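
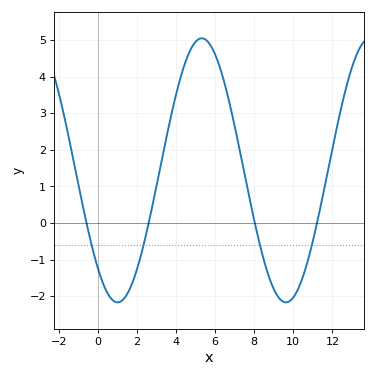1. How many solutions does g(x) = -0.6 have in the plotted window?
4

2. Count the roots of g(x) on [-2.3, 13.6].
4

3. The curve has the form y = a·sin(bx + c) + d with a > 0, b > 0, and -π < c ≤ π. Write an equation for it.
y = 3.61sin(0.73x - 2.3) + 1.44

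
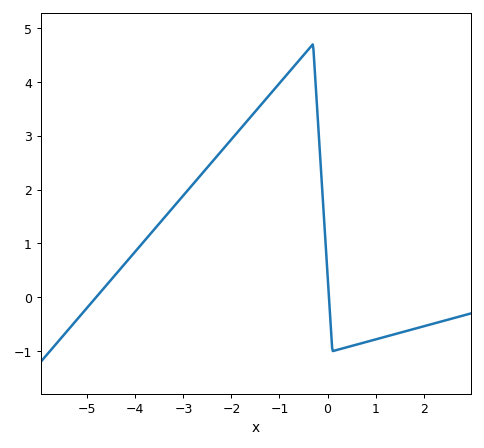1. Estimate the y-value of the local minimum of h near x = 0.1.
-1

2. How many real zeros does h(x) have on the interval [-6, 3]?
2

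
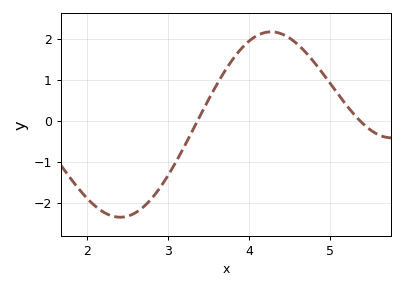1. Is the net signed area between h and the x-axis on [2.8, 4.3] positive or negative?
positive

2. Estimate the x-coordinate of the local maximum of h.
4.3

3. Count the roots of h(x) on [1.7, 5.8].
2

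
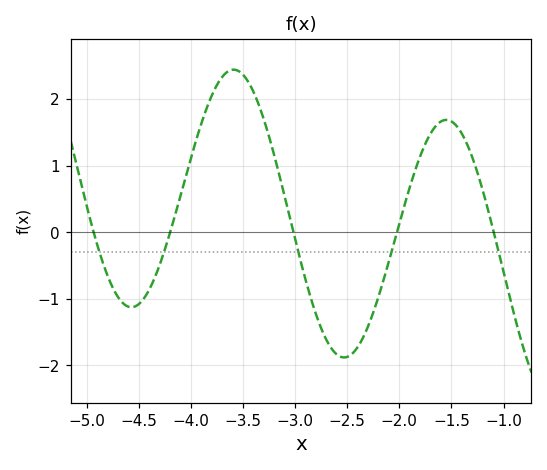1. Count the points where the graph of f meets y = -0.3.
5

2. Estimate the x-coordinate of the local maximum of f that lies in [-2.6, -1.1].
-1.55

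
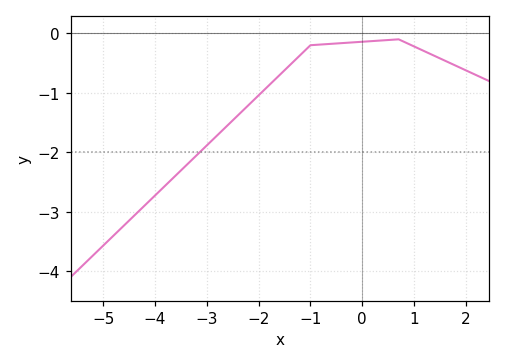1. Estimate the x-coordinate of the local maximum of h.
0.697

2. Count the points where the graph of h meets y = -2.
1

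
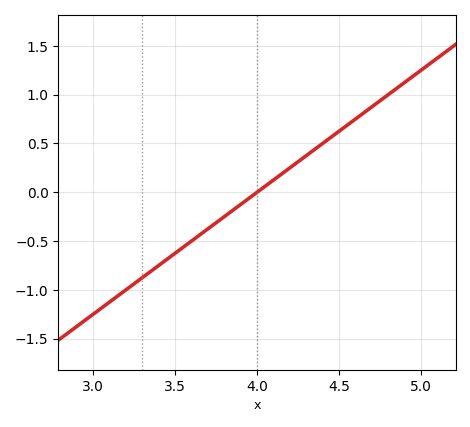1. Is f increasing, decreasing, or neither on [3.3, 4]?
increasing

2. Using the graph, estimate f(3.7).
-0.375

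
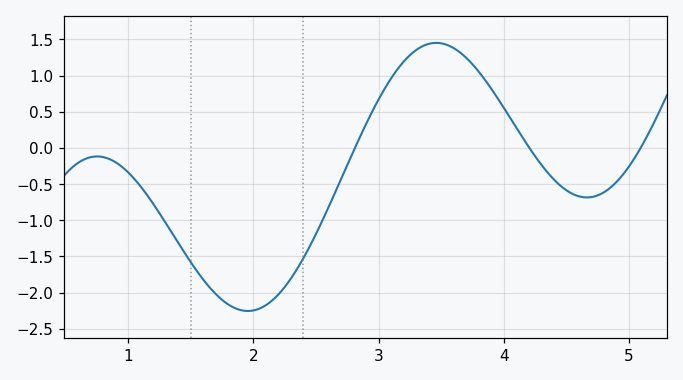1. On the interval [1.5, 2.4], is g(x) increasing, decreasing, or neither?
neither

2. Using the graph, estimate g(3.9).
0.82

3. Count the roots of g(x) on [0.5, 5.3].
3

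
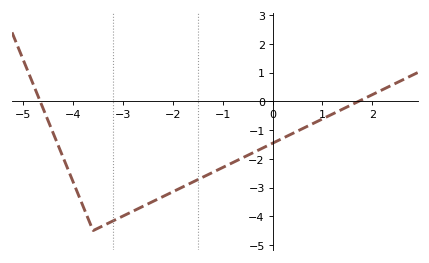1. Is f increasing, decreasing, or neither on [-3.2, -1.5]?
increasing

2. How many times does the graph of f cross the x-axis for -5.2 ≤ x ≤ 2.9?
2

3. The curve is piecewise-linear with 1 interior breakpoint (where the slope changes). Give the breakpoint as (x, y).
(-3.6, -4.5)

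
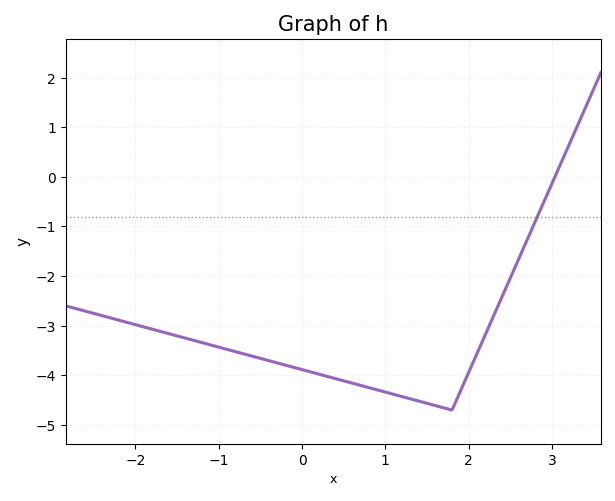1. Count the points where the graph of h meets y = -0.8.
1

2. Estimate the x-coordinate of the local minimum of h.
1.8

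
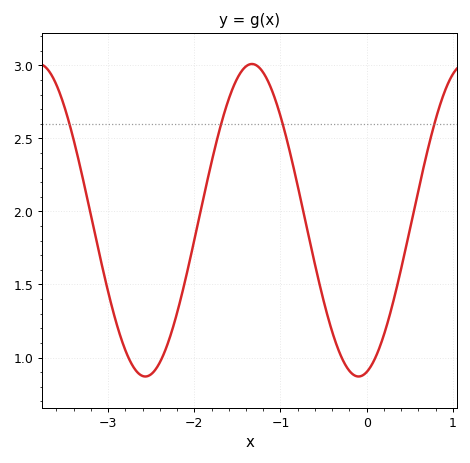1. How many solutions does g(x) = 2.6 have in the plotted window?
4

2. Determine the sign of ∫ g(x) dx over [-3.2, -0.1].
positive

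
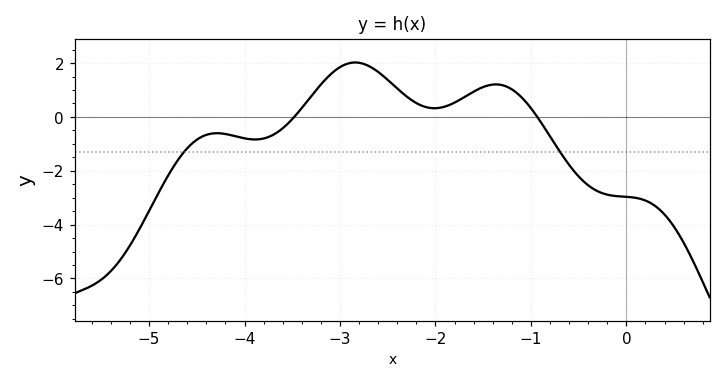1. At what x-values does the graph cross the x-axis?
-3.48, -0.933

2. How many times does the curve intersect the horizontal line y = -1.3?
2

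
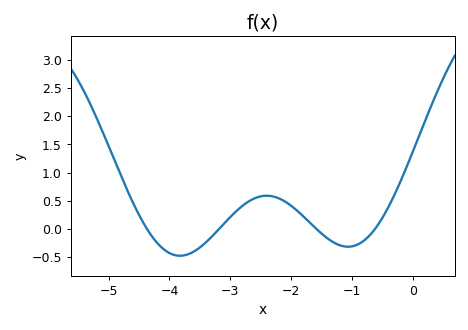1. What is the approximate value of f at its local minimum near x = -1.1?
-0.3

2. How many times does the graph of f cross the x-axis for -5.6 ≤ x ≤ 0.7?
4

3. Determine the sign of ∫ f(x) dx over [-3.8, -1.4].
positive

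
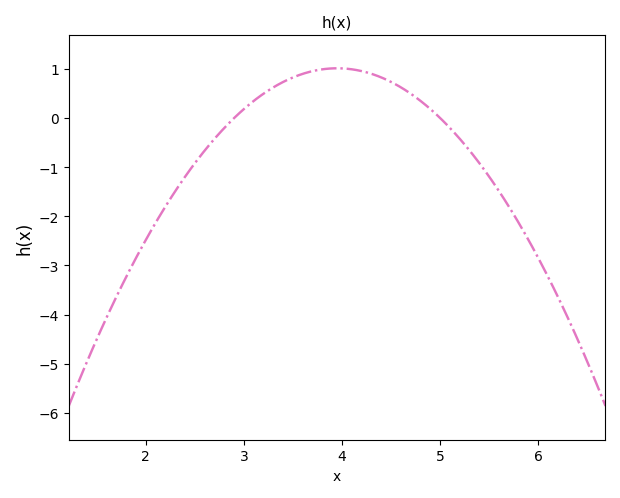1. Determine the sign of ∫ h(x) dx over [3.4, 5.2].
positive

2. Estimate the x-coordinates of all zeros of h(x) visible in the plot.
2.9, 5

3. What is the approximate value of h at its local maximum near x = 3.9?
1.01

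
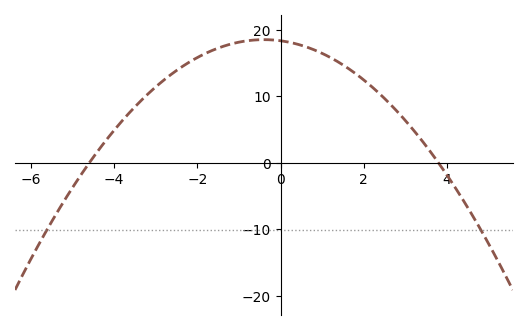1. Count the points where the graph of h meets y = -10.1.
2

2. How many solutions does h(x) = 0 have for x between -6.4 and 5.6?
2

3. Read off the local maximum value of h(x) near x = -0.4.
19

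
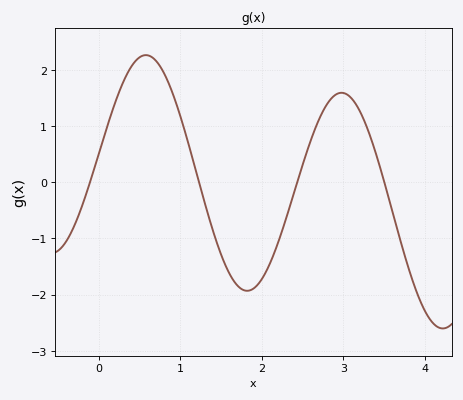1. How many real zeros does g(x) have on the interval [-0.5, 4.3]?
4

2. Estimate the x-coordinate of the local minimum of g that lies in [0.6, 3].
1.82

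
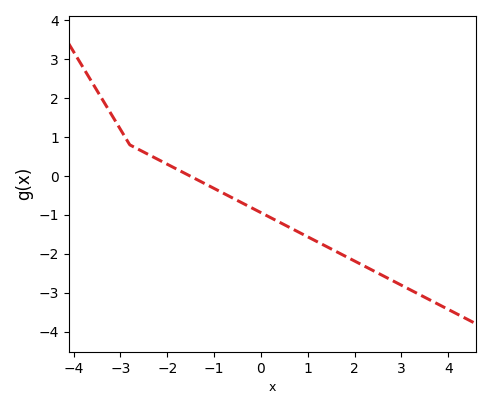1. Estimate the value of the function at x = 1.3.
-1.8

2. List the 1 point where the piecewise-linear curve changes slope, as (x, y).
(-2.8, 0.8)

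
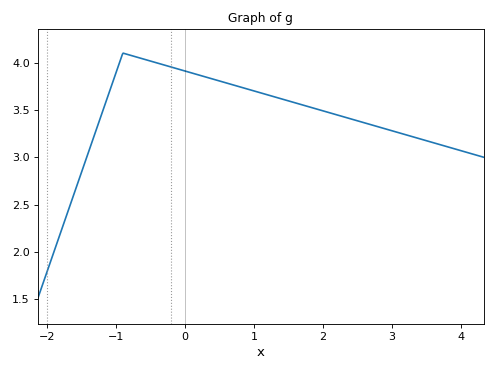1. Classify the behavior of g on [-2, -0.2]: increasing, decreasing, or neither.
neither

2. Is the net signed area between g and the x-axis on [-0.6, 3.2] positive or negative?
positive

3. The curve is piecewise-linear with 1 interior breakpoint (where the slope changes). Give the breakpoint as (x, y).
(-0.9, 4.1)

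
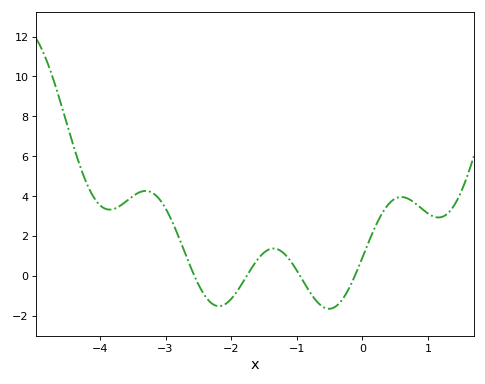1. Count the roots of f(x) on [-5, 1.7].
4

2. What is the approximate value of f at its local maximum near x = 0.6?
3.97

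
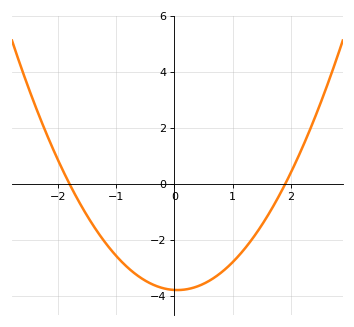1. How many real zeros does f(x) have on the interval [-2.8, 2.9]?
2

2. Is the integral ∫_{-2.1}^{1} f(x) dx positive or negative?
negative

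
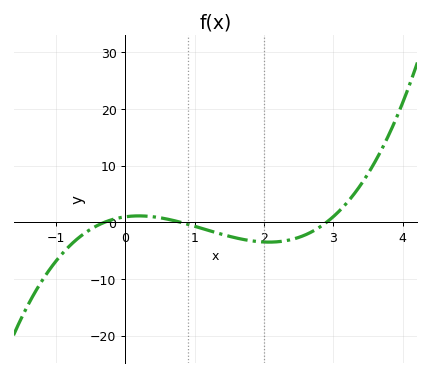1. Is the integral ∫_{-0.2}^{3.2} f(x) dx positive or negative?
negative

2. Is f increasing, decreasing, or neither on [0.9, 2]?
decreasing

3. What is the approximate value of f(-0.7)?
-3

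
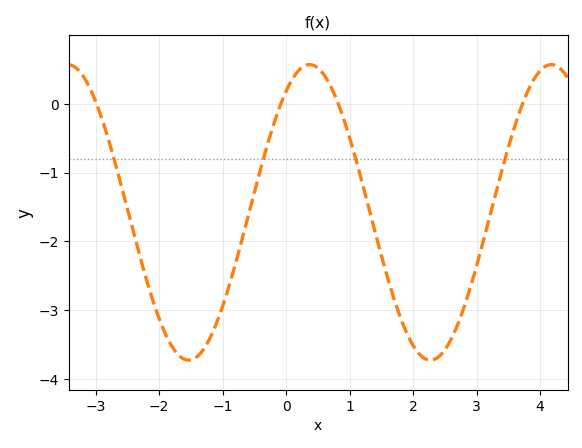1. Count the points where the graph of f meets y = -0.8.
4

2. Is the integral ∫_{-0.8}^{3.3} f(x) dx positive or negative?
negative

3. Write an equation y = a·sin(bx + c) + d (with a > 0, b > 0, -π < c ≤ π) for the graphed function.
y = 2.15sin(1.65x + 0.962) - 1.58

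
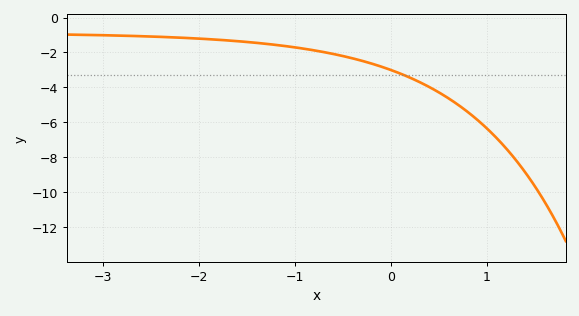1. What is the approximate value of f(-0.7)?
-1.98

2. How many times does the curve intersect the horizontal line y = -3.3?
1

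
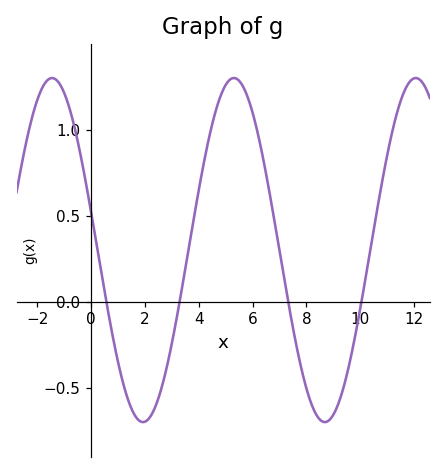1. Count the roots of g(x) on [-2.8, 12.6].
4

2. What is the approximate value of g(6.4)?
0.8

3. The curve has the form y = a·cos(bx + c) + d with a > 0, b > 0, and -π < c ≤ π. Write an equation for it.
y = 1cos(0.93x + 1.3) + 0.3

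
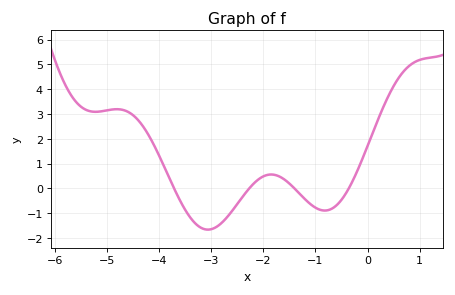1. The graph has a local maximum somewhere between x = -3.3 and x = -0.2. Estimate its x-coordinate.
-1.8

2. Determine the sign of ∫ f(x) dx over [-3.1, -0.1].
negative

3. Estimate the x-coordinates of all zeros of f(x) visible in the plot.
-3.8, -2.2, -1.4, -0.4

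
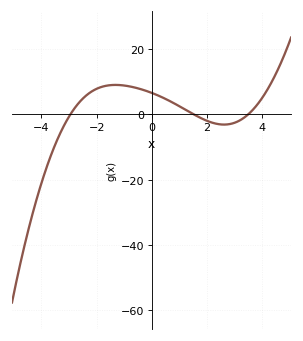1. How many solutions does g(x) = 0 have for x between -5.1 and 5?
3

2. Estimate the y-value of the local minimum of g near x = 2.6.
-3.1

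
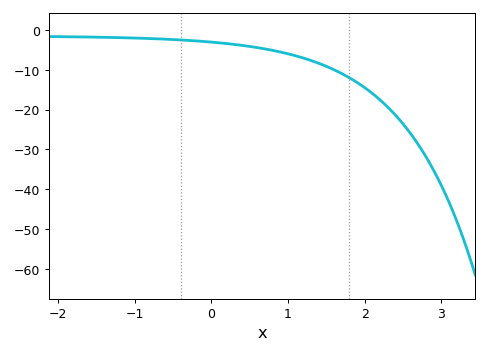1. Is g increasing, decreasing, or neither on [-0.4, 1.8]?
decreasing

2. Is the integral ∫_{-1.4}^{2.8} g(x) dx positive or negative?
negative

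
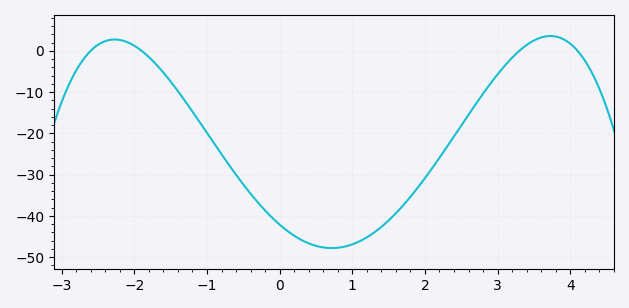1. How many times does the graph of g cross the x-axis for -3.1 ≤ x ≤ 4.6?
4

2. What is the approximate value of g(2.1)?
-28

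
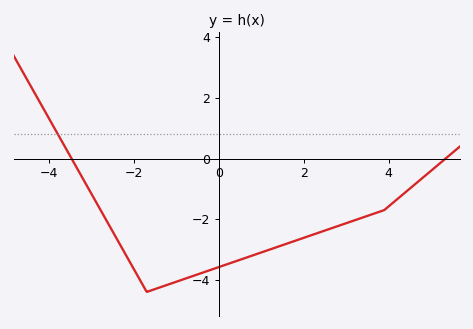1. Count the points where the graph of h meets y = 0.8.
1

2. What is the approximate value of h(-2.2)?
-3.16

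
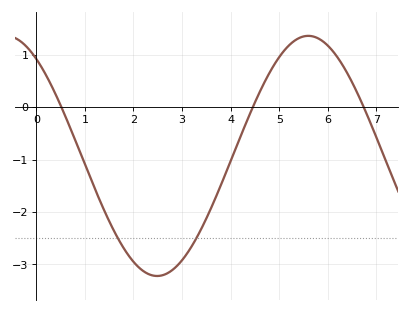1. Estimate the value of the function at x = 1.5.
-2.17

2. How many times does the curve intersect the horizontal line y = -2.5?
2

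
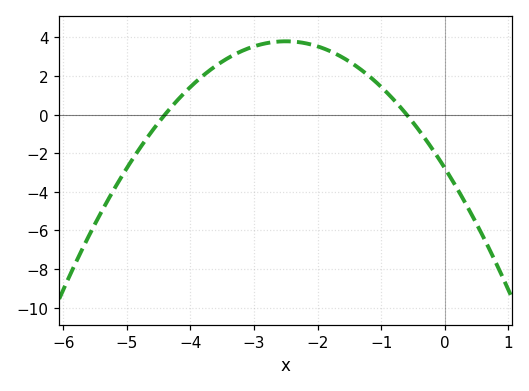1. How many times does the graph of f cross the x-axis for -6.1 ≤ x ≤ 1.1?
2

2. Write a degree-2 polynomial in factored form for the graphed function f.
y = -1.05(x + 4.4)(x + 0.6)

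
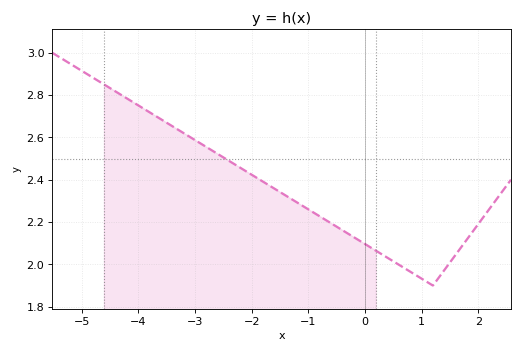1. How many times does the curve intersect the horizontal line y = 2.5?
1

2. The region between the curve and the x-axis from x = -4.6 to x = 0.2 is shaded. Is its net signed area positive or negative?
positive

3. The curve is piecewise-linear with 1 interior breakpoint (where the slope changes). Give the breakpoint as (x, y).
(1.2, 1.9)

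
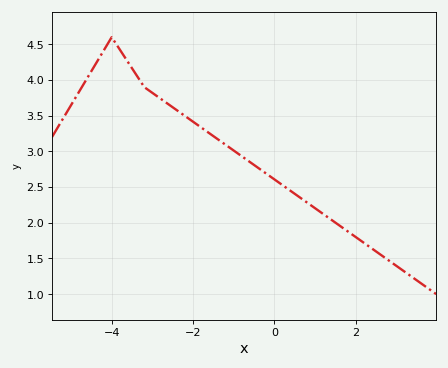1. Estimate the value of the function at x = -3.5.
4.15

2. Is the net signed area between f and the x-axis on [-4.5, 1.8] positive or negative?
positive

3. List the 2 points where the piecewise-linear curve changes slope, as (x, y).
(-4, 4.6); (-3.2, 3.9)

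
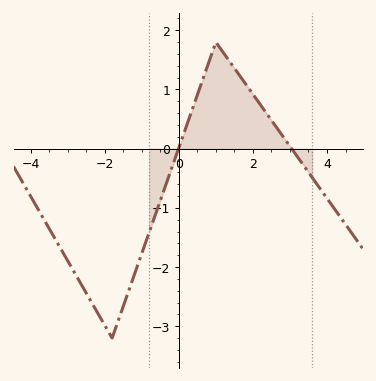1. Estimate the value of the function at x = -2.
-3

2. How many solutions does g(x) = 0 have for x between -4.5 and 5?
2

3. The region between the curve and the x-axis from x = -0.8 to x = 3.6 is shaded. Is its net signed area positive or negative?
positive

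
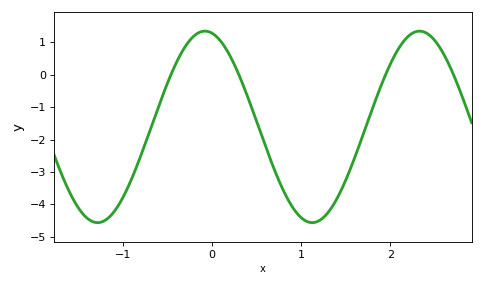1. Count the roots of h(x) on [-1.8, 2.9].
4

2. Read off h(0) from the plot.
1.3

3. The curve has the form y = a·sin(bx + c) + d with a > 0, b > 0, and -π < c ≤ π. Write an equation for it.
y = 2.95sin(2.6x + 1.8) - 1.61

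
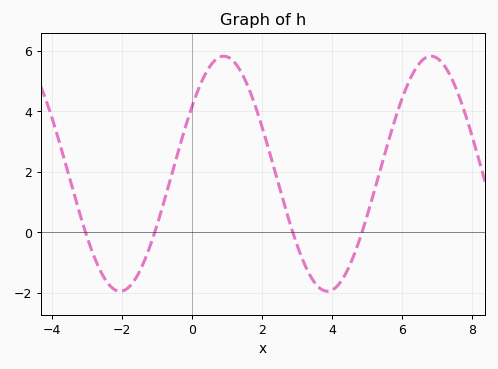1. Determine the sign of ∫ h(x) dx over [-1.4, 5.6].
positive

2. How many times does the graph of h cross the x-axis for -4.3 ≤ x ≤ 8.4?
4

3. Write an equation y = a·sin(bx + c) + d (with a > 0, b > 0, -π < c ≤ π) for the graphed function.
y = 3.88sin(1.1x + 0.61) + 1.94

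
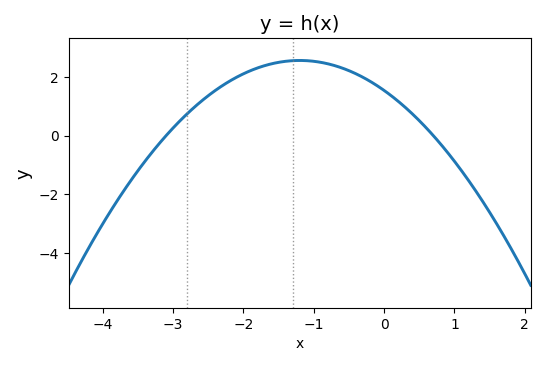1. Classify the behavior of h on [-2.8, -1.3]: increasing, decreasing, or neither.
increasing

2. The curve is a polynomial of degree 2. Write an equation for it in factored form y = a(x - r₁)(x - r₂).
y = -0.71(x + 3.1)(x - 0.7)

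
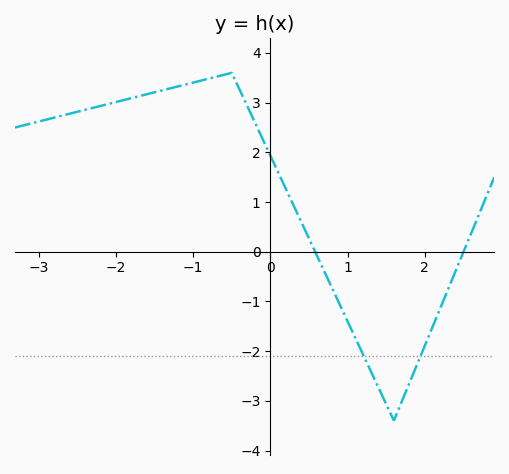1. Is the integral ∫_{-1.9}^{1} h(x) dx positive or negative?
positive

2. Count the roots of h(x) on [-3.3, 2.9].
2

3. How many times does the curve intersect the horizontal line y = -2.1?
2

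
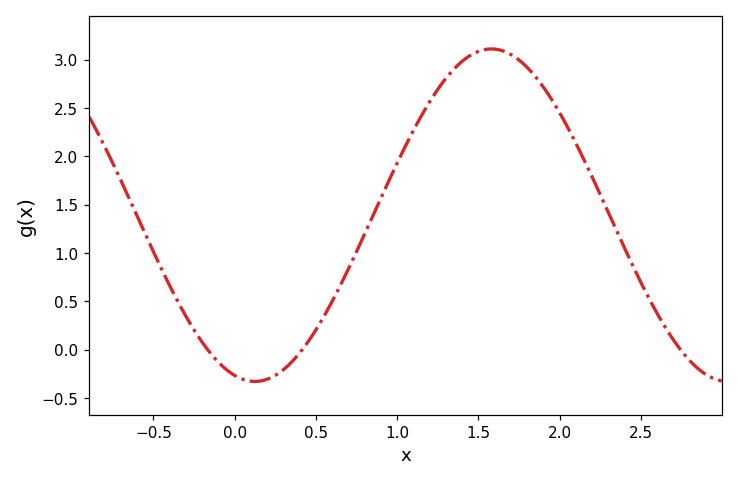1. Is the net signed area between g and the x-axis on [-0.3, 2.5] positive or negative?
positive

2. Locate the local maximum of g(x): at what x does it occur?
1.58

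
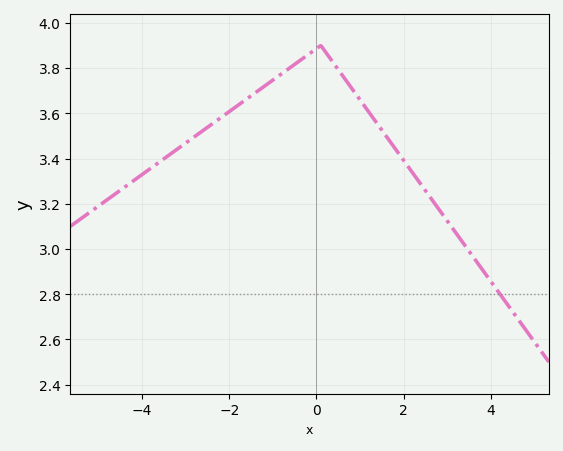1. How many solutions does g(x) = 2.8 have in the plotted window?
1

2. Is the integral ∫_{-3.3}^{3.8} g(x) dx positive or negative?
positive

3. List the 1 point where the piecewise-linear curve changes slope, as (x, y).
(0.1, 3.9)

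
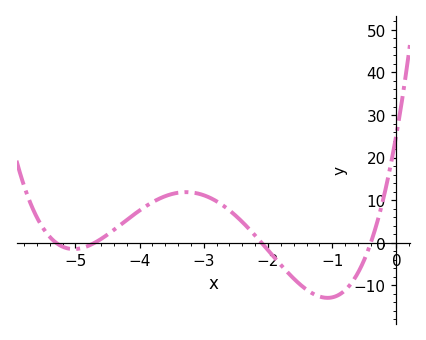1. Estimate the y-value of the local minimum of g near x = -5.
-1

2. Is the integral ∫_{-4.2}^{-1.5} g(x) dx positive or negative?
positive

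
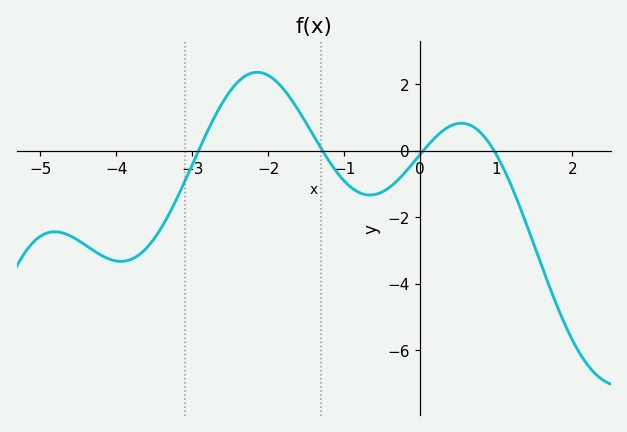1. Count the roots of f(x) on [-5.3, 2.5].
4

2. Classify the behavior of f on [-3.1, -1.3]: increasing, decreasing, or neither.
neither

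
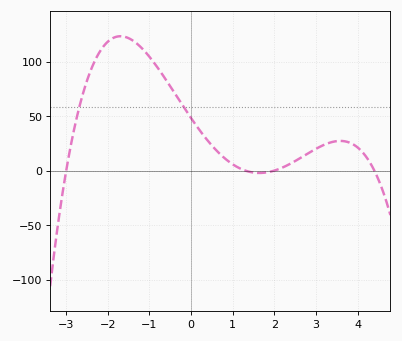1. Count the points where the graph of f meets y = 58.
2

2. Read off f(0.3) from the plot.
32.2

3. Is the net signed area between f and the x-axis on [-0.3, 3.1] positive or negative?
positive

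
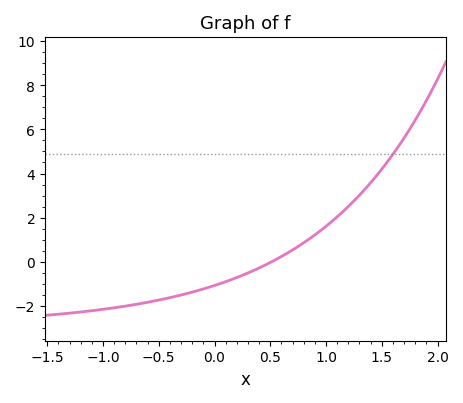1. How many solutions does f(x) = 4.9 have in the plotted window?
1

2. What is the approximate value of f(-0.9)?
-2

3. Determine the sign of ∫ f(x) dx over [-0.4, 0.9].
negative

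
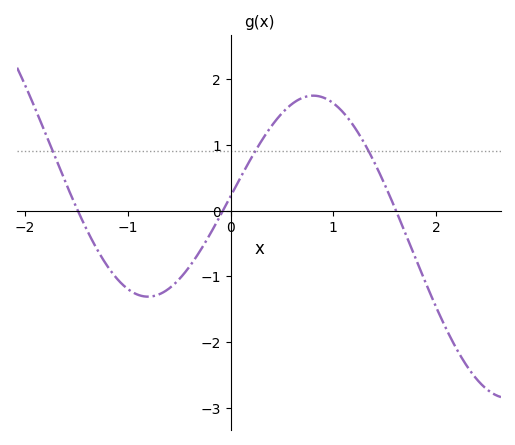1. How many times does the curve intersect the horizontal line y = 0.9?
3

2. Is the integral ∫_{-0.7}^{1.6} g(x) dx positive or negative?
positive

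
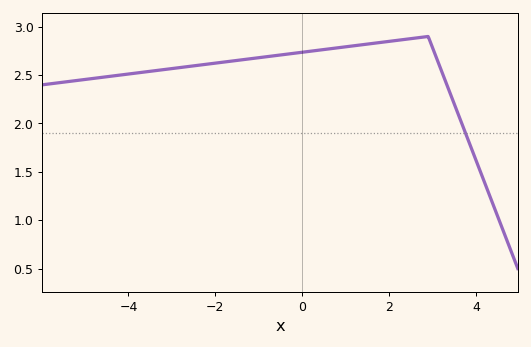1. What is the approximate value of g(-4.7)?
2.47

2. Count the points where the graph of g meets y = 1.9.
1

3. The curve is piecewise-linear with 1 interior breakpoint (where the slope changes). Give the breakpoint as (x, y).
(2.9, 2.9)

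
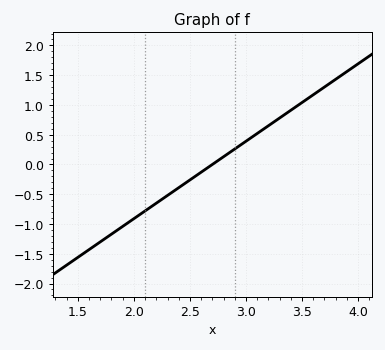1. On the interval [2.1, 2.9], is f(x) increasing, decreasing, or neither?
increasing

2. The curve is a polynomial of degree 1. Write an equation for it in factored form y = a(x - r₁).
y = 1.3(x - 2.7)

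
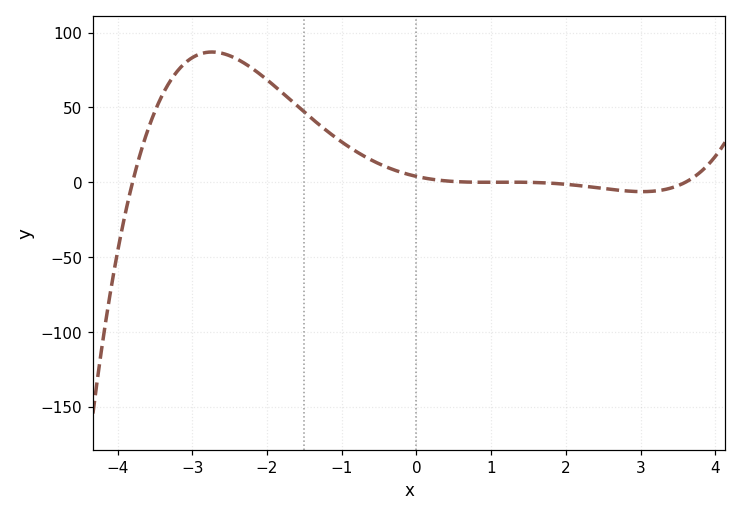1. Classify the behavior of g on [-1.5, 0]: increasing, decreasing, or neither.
decreasing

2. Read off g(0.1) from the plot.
2.86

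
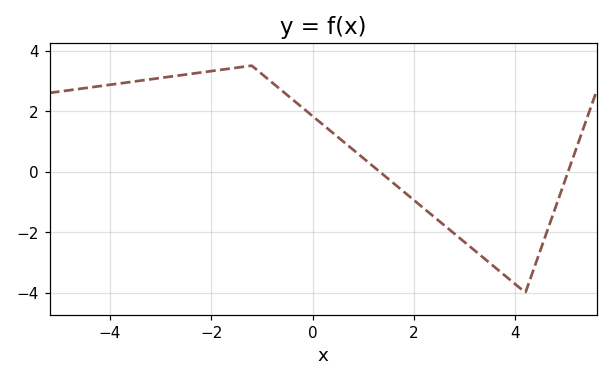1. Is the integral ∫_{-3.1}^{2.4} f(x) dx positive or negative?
positive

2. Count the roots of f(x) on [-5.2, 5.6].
2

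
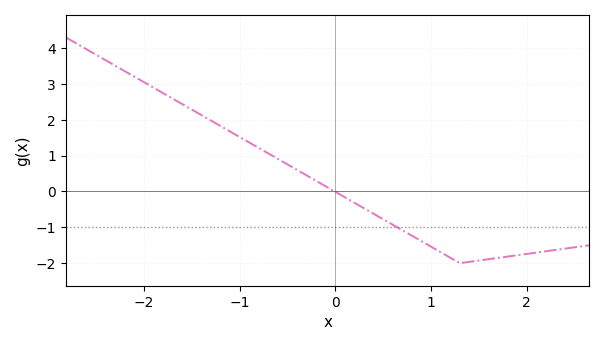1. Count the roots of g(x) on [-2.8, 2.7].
1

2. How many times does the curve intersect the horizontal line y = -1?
1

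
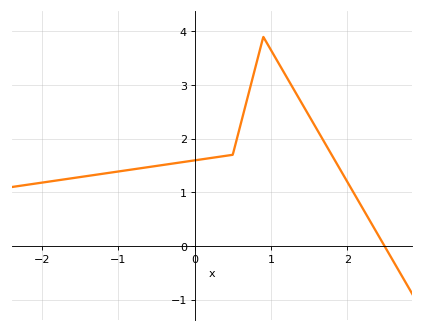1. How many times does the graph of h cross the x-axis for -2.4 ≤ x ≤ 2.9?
1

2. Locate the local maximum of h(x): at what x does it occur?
0.9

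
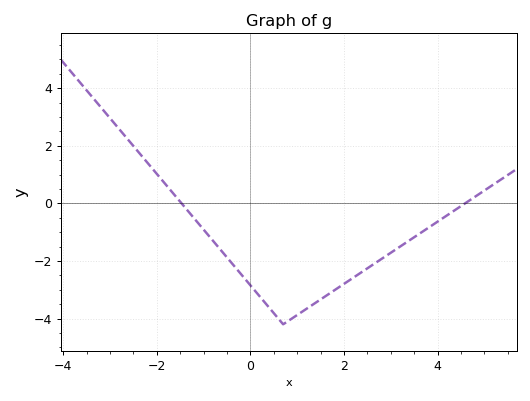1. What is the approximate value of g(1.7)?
-3.2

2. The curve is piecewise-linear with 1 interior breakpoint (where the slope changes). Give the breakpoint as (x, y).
(0.7, -4.2)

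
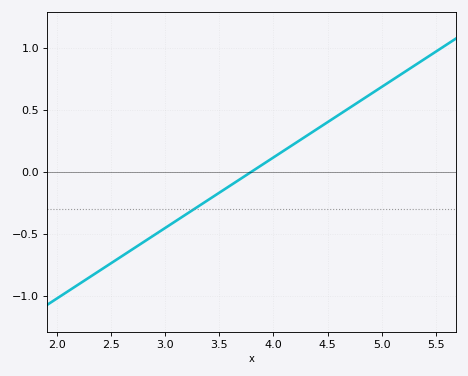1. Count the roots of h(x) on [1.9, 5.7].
1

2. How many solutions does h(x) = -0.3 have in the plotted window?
1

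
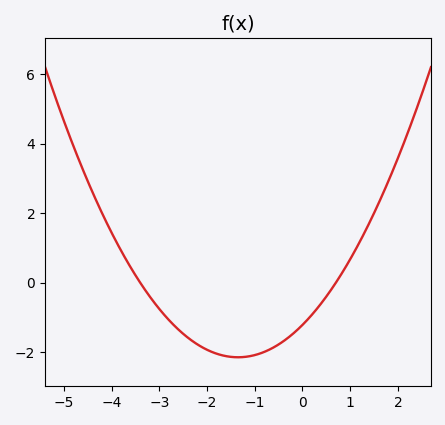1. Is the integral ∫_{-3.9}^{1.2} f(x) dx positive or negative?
negative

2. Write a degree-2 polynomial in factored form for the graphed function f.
y = 0.51(x + 3.4)(x - 0.7)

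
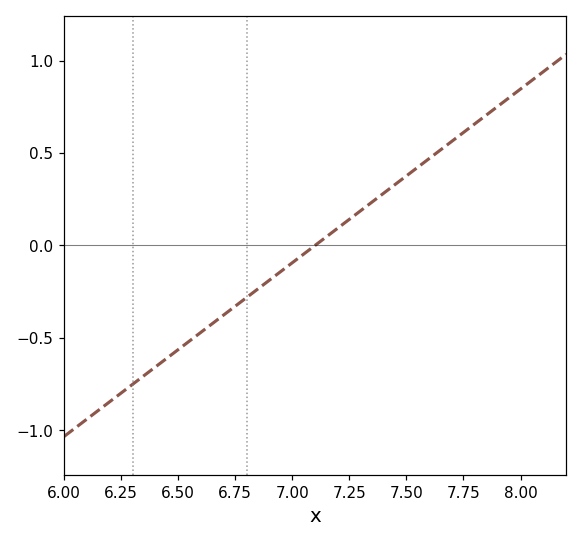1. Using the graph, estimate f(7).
-0.094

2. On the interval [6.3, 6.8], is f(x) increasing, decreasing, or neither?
increasing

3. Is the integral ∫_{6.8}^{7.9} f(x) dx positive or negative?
positive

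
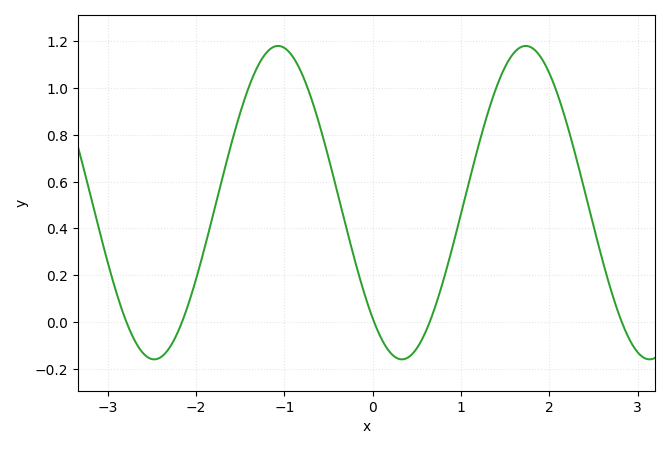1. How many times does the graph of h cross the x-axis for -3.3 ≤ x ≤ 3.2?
5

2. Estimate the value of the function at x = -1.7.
0.62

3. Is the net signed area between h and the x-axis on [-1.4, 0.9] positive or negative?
positive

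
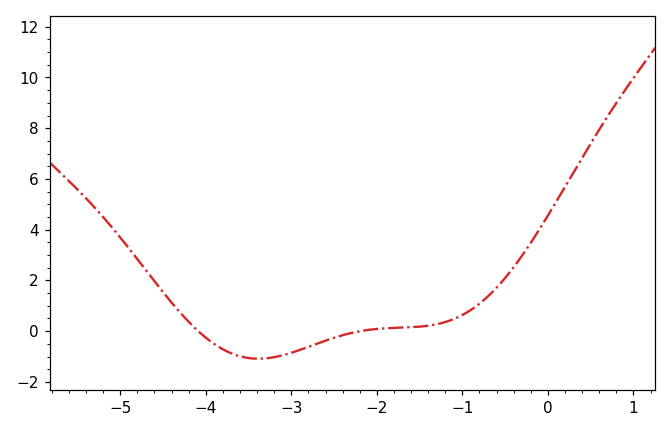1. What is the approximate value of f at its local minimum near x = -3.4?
-1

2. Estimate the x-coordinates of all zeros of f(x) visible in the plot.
-4.1, -2.2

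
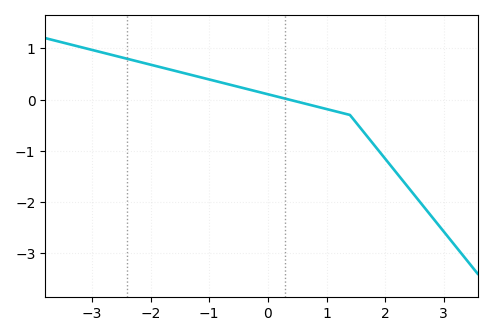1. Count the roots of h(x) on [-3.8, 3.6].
1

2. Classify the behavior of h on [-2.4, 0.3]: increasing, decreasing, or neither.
decreasing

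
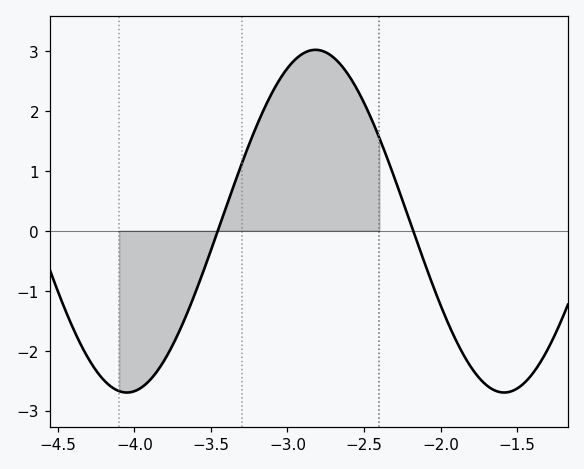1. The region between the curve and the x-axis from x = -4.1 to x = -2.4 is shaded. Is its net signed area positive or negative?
positive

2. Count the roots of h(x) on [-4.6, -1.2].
2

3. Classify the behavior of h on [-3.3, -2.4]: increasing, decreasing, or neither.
neither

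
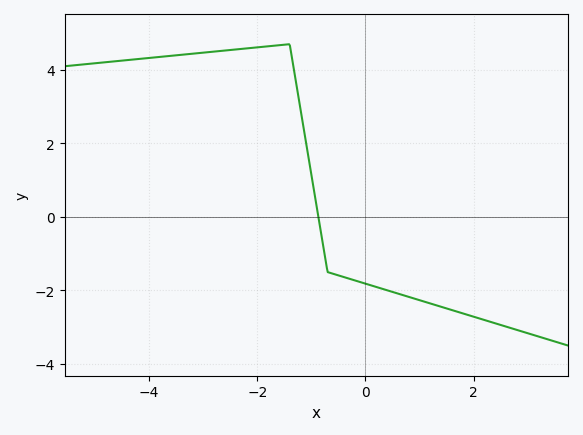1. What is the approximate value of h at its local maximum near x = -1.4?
4.7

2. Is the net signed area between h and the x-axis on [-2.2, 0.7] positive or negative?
positive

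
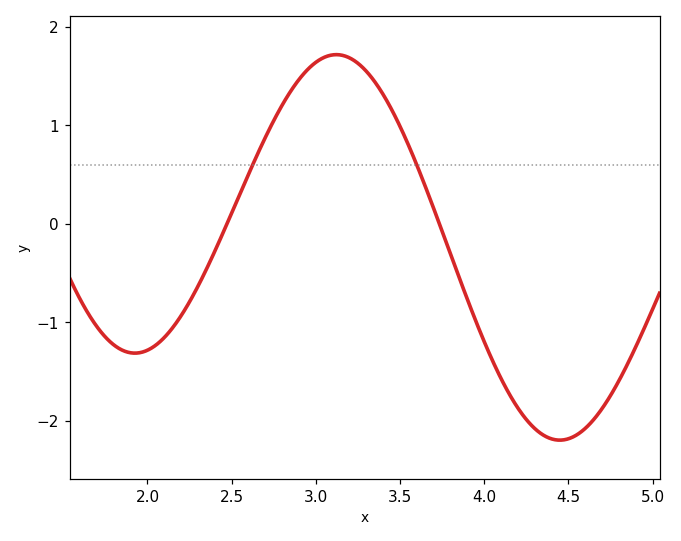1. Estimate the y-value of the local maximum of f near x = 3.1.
1.72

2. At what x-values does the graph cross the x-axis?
2.47, 3.73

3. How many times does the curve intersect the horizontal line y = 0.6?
2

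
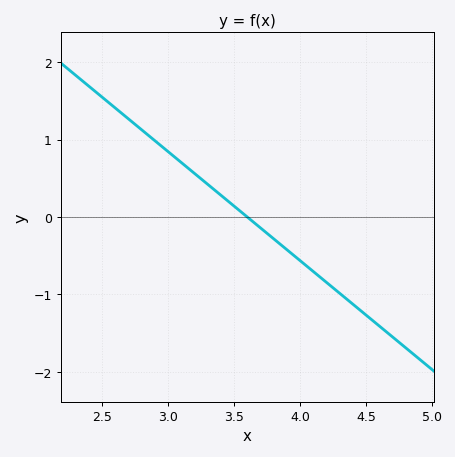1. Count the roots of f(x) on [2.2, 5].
1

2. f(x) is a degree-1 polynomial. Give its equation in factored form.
y = -1.41(x - 3.6)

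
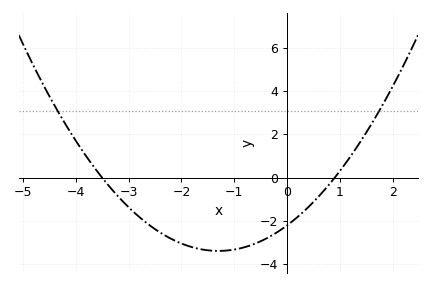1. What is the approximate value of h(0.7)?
-0.6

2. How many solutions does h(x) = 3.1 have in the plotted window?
2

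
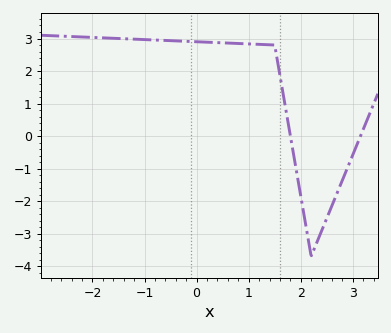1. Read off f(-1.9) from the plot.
3.03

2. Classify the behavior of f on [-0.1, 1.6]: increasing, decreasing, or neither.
decreasing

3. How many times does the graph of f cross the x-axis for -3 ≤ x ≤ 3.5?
2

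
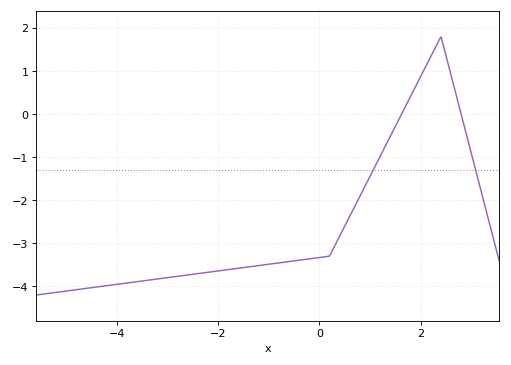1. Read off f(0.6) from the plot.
-2.37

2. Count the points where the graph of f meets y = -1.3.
2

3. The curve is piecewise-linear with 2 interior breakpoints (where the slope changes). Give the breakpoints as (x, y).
(0.2, -3.3); (2.4, 1.8)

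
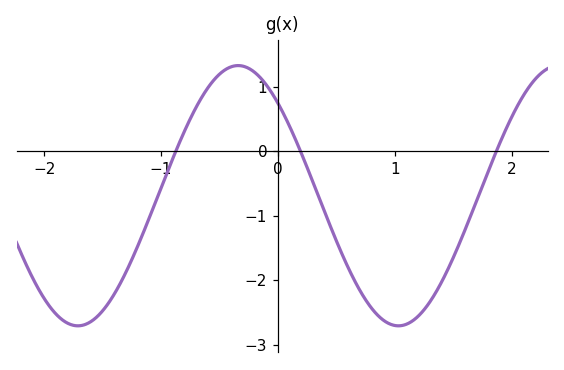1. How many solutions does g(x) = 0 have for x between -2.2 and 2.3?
3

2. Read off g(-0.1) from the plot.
1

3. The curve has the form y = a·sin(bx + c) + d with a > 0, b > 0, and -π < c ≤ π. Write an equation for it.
y = 2.02sin(2.3x + 2.3) - 0.69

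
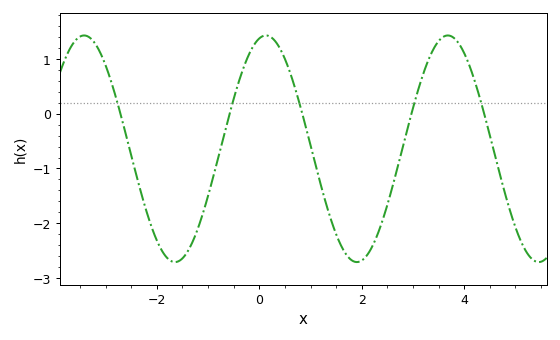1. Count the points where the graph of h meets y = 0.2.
5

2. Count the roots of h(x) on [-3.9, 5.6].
5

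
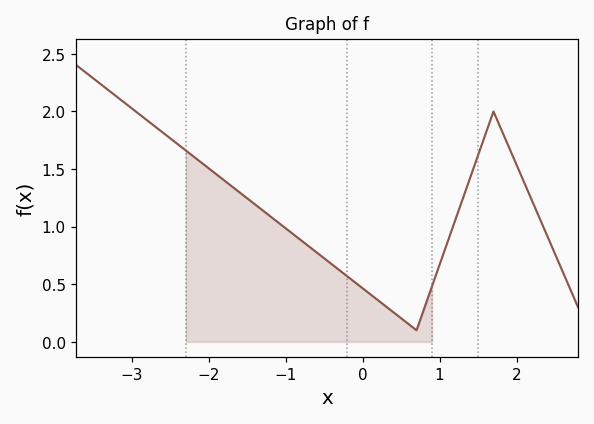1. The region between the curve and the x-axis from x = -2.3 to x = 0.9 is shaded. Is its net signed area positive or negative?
positive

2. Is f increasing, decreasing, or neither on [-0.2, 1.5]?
neither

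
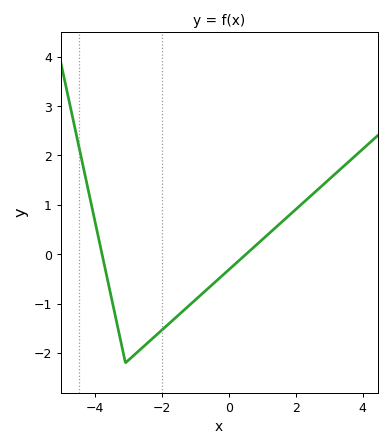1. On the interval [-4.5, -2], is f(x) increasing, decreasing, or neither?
neither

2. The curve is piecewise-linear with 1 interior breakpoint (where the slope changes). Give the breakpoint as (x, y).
(-3.1, -2.2)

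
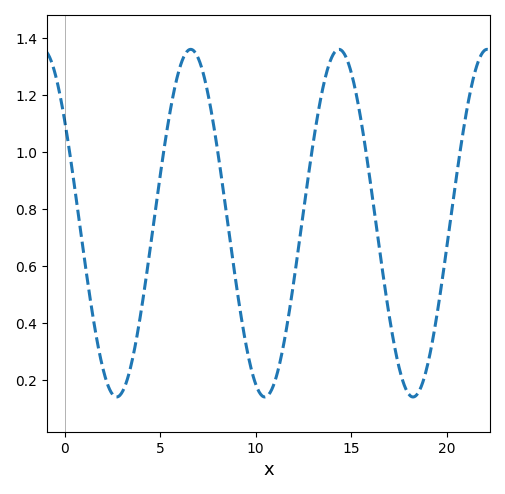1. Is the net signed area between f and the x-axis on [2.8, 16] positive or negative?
positive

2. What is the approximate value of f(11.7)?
0.42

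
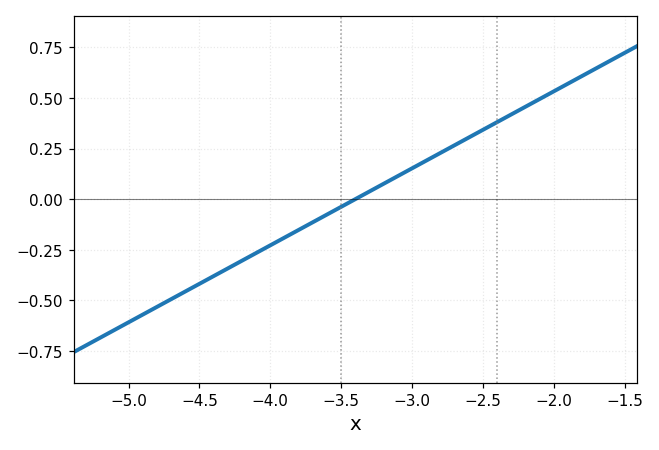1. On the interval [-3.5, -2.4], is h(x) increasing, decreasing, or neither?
increasing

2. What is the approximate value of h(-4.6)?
-0.46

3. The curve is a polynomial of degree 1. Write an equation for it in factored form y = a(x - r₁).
y = 0.38(x + 3.4)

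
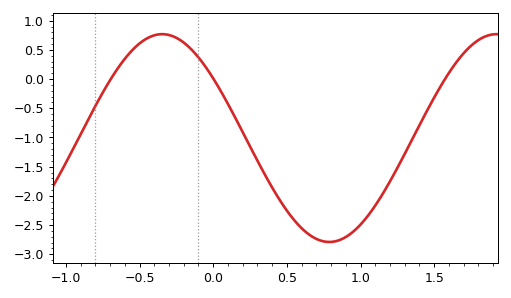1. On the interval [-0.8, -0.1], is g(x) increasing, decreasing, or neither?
neither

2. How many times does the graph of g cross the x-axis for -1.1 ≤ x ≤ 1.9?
3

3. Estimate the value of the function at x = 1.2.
-1.75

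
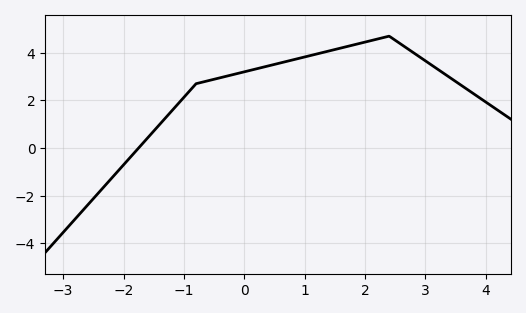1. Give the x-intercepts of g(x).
-1.8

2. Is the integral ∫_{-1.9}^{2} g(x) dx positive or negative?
positive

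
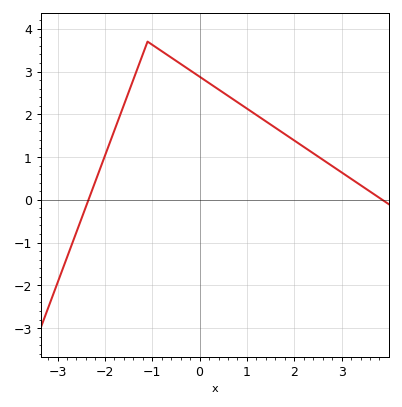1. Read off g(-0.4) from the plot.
3.2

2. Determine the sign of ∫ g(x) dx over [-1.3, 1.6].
positive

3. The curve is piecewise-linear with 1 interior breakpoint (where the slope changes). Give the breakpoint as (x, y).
(-1.1, 3.7)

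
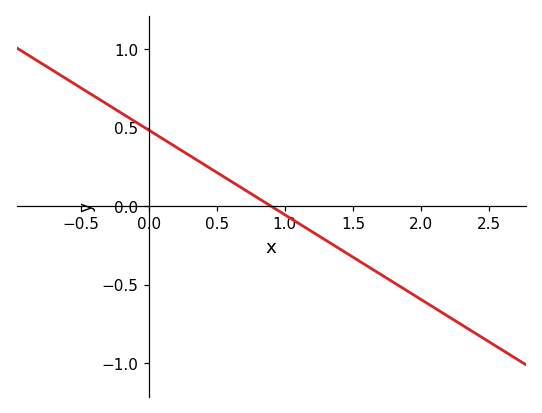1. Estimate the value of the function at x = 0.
0.486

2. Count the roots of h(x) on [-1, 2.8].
1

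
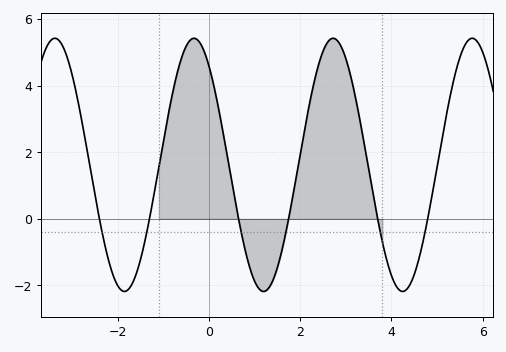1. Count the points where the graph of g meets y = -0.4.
6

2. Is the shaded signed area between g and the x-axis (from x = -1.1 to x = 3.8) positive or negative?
positive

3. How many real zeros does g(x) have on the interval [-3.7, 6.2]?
6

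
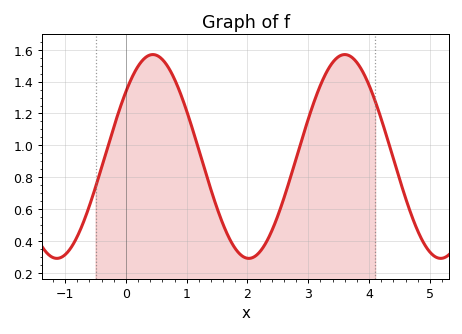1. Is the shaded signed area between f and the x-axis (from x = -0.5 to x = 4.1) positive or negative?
positive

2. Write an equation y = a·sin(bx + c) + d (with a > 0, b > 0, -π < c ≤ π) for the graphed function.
y = 0.64sin(1.99x + 0.69) + 0.93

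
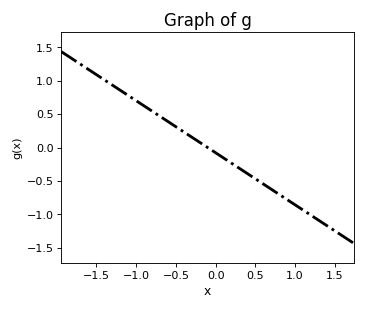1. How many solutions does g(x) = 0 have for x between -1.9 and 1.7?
1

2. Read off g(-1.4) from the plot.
1.01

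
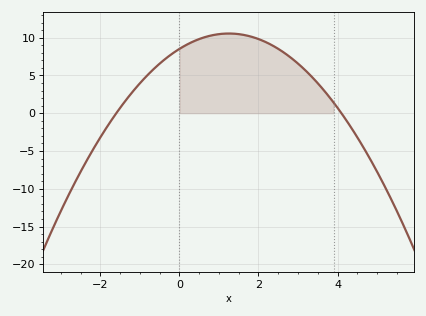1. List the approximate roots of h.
-1.6, 4.1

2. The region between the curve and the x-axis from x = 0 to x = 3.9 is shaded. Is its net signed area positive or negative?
positive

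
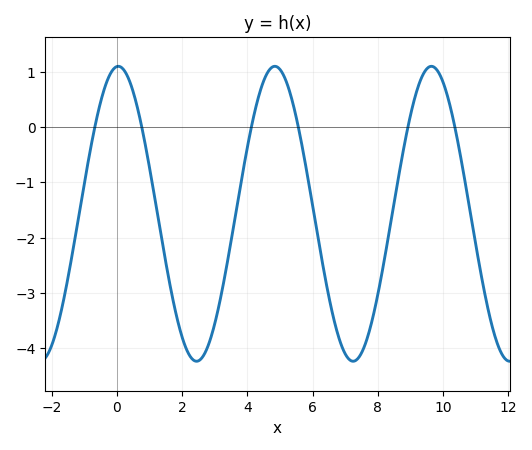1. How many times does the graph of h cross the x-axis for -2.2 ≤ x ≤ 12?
6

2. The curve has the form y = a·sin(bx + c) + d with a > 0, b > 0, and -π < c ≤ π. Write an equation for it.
y = 2.67sin(1.31x + 1.51) - 1.57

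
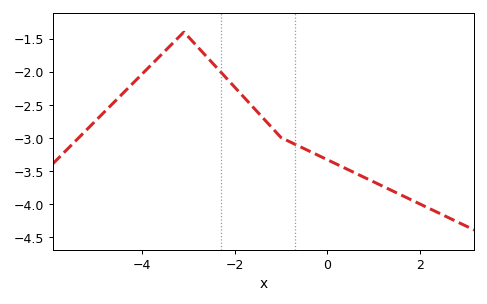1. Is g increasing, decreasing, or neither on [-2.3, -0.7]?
decreasing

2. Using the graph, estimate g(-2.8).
-1.63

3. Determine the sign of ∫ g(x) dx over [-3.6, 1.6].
negative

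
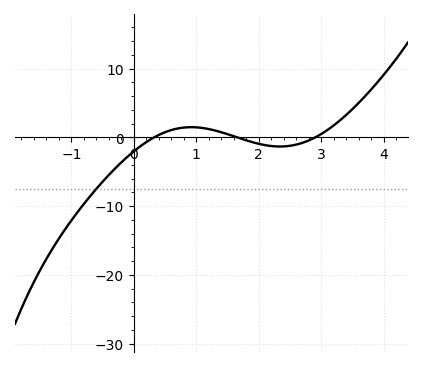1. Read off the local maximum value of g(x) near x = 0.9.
1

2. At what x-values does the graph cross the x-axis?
0.3, 1.7, 2.9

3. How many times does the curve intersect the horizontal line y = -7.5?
1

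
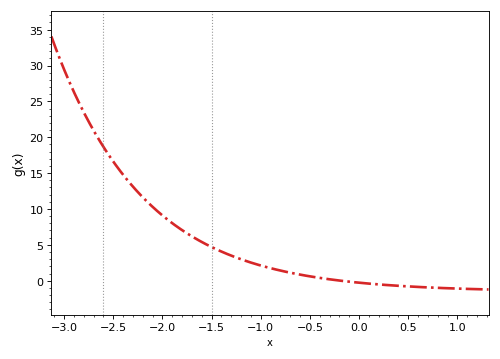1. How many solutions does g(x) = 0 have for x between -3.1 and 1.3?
1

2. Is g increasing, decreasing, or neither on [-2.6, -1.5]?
decreasing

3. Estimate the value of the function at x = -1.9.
8.02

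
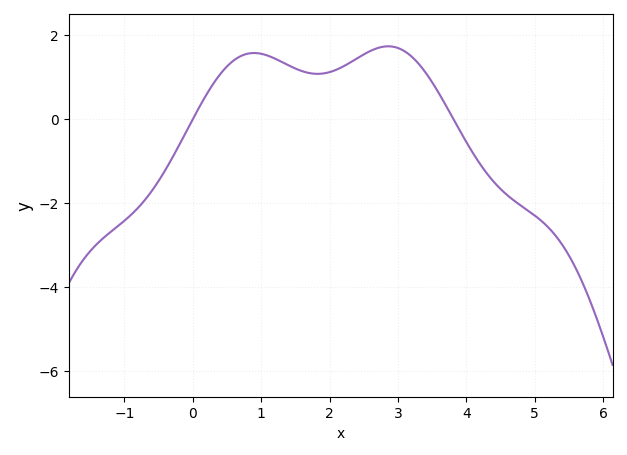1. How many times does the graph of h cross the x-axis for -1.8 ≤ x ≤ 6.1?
2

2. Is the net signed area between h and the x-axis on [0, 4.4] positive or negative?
positive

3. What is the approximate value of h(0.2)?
0.586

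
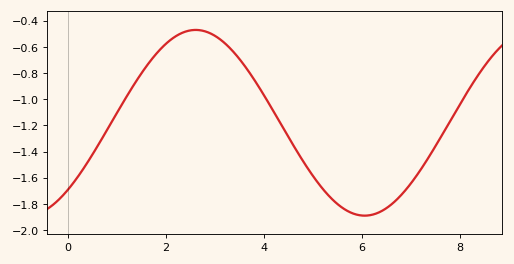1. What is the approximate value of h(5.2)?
-1.68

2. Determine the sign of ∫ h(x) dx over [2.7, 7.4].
negative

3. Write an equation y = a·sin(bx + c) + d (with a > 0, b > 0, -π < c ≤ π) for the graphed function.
y = 0.71sin(0.91x - 0.8) - 1.18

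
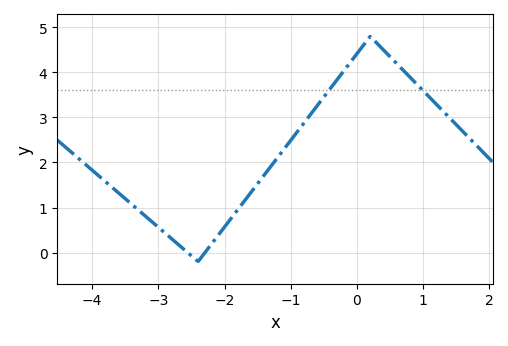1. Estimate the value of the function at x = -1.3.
1.92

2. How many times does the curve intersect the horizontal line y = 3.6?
2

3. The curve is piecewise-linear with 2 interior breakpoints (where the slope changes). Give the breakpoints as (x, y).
(-2.4, -0.2); (0.2, 4.8)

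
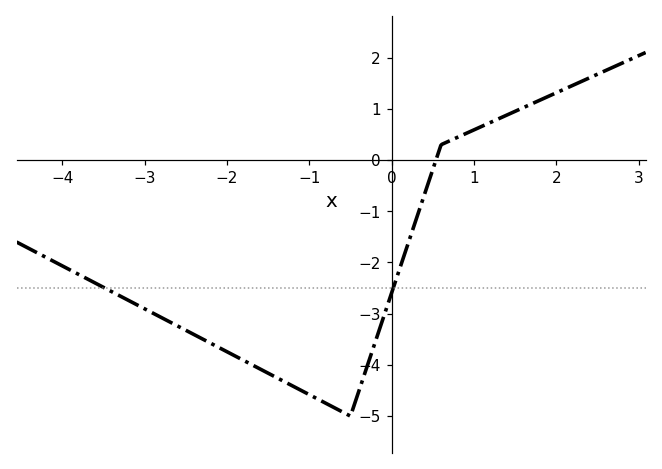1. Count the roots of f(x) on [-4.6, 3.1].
1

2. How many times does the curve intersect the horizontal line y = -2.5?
2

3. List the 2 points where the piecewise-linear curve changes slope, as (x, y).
(-0.5, -5); (0.6, 0.3)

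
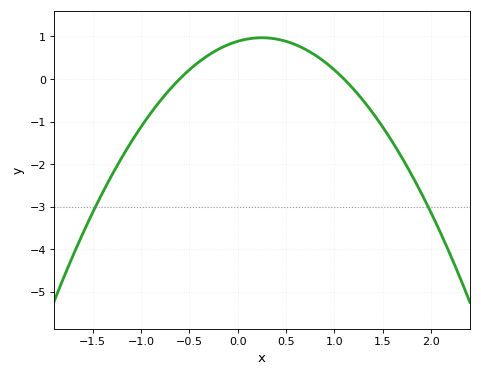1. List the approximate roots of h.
-0.6, 1.1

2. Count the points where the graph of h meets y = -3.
2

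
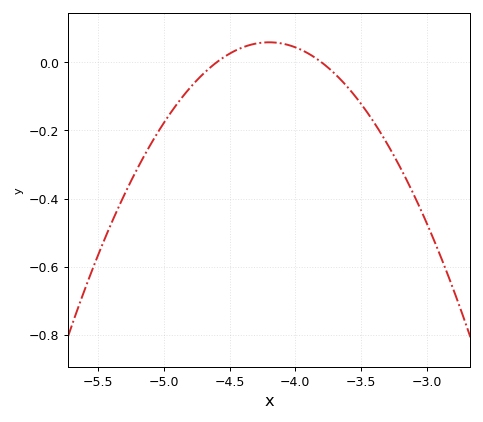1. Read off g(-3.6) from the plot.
-0.08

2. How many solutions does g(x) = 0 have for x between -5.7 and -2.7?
2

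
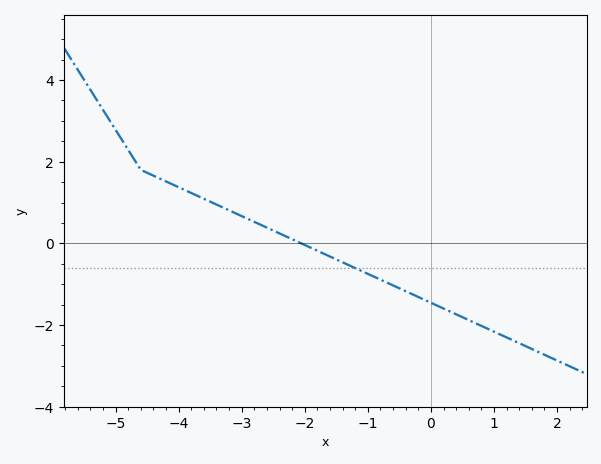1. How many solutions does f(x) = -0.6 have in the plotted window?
1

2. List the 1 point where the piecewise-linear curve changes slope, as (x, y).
(-4.6, 1.8)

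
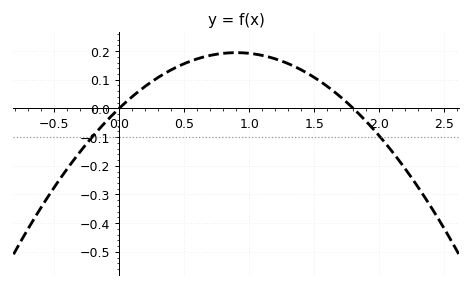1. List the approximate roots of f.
0, 1.8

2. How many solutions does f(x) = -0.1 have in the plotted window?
2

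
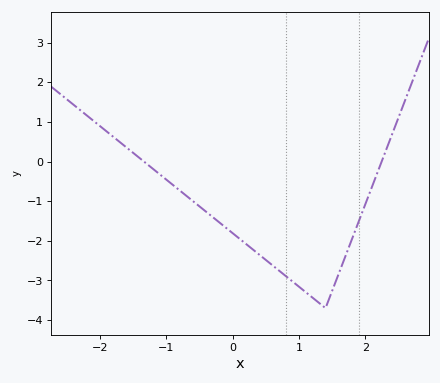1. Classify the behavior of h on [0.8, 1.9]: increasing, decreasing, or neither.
neither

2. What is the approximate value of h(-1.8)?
0.6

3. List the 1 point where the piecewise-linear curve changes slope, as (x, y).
(1.4, -3.7)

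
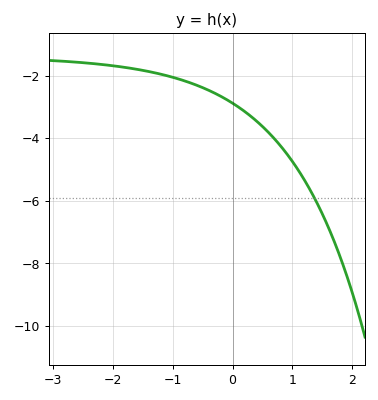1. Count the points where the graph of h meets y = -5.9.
1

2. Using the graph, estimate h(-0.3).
-2.56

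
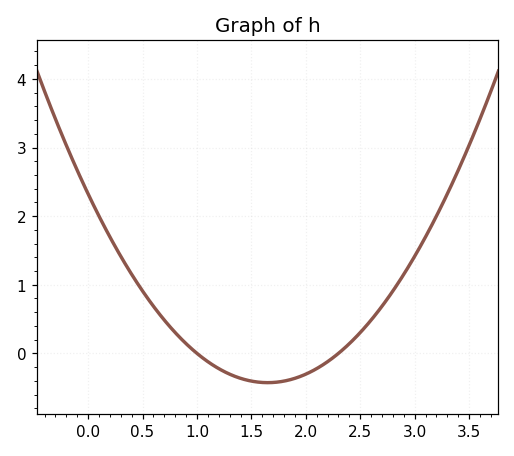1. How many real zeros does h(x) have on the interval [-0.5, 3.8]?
2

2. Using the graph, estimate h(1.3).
-0.3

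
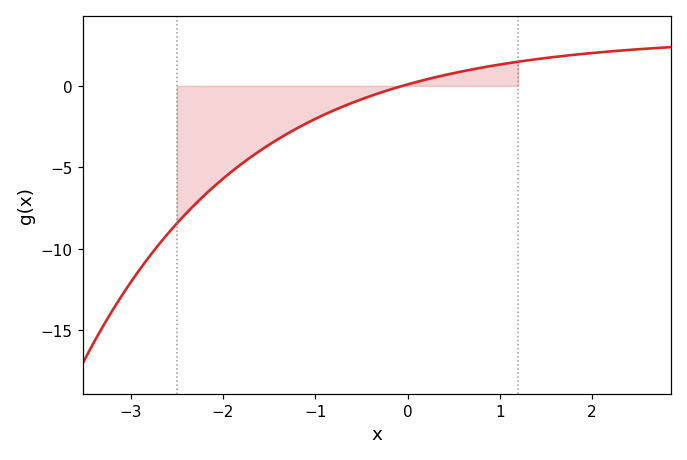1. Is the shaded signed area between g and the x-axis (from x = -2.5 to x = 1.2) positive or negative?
negative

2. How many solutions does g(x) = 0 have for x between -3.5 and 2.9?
1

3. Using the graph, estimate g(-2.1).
-6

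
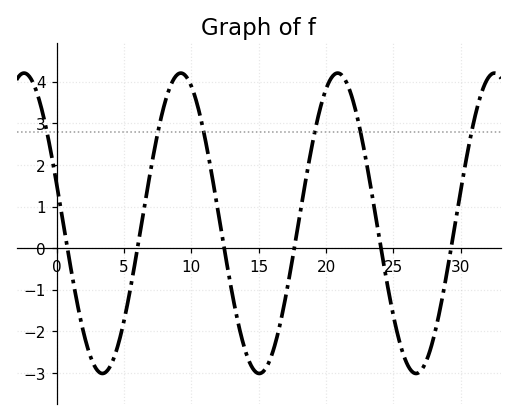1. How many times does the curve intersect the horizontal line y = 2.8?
6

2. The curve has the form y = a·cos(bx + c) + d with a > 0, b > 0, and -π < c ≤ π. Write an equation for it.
y = 3.61cos(0.54x + 1.3) + 0.6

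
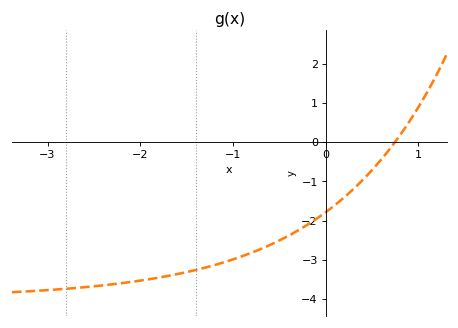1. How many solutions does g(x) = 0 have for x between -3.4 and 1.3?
1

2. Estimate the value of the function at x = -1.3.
-3.2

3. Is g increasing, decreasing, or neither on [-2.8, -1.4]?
increasing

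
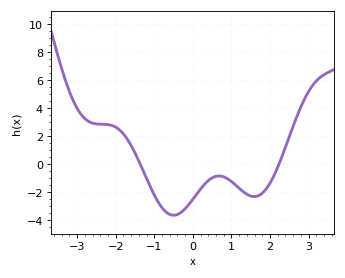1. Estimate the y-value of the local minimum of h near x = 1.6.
-2.4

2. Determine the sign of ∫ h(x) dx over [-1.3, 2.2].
negative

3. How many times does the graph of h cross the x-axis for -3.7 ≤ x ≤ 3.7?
2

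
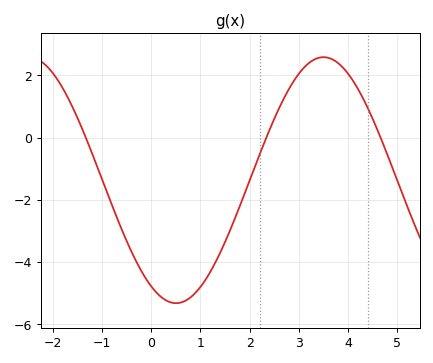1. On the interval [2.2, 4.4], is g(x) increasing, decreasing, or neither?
neither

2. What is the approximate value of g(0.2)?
-5.12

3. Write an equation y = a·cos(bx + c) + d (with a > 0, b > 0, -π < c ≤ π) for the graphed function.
y = 3.95cos(1.05x + 2.61) - 1.37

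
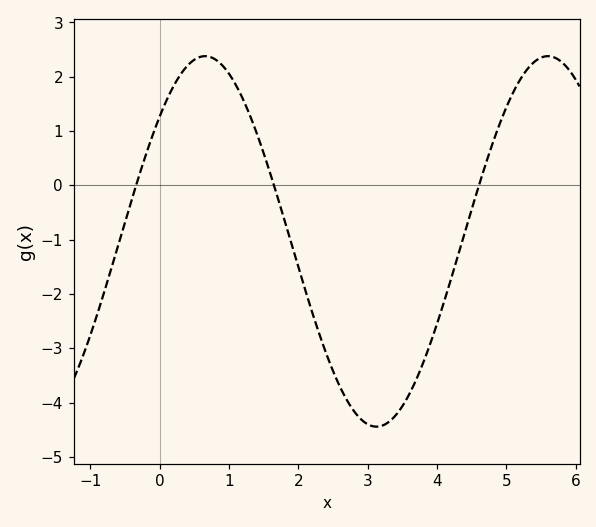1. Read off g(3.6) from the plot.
-3.8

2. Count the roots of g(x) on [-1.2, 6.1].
3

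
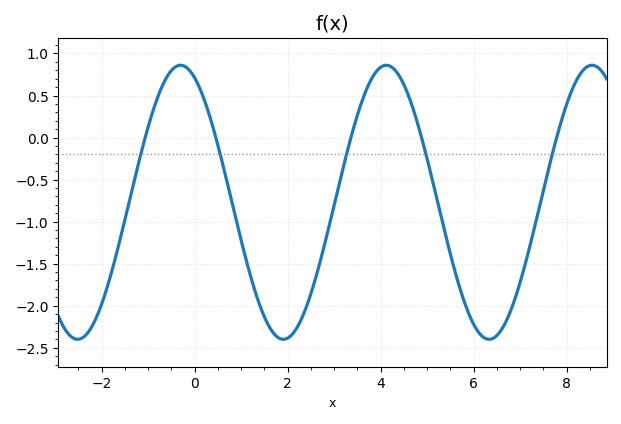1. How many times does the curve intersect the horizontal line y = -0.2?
5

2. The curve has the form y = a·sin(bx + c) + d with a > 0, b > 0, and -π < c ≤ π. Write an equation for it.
y = 1.63sin(1.4x + 2) - 0.77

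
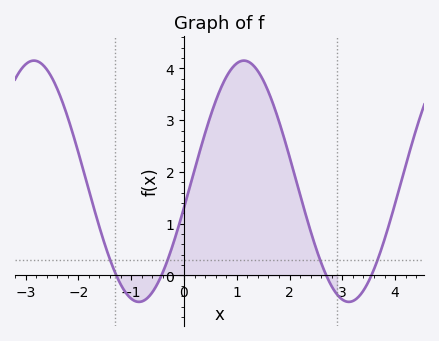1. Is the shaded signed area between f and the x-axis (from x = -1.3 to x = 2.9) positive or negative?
positive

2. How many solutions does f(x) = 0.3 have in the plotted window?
4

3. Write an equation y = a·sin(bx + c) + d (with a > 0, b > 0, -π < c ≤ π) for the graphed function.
y = 2.33sin(1.58x - 0.222) + 1.82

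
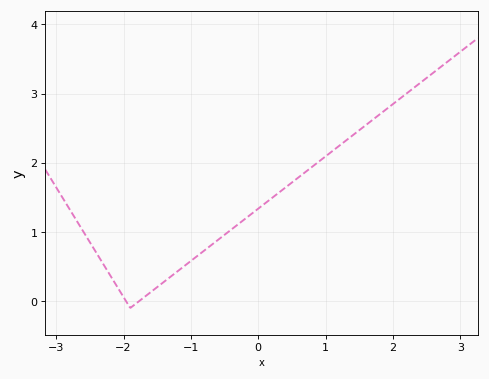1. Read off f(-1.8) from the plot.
-0.024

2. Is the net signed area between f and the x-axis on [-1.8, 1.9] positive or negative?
positive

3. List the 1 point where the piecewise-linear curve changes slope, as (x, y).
(-1.9, -0.1)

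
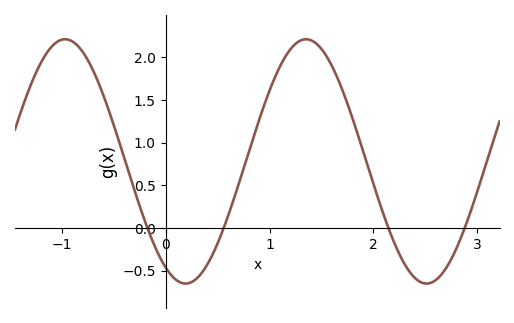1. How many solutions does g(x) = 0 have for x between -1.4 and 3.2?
4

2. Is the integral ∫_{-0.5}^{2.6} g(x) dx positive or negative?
positive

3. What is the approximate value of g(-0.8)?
2.05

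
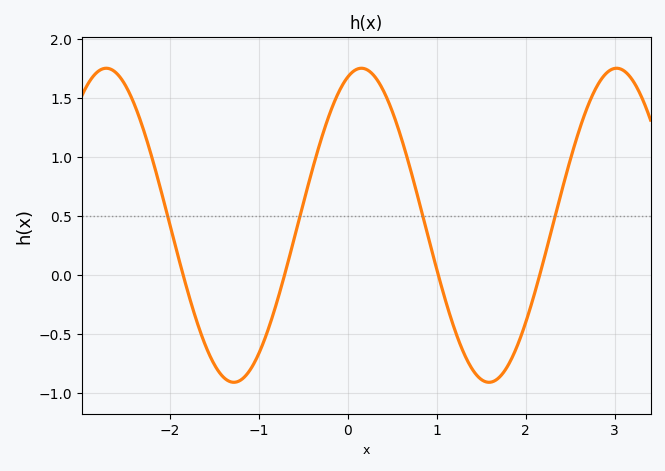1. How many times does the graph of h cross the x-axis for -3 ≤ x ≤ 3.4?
4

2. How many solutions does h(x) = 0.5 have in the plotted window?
4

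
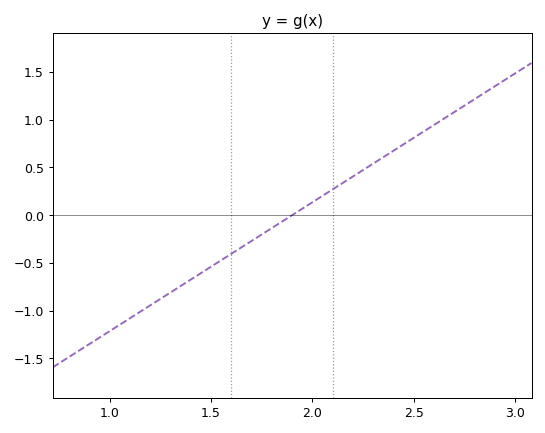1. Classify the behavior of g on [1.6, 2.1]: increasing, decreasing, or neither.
increasing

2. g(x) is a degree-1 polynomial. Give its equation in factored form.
y = 1.35(x - 1.9)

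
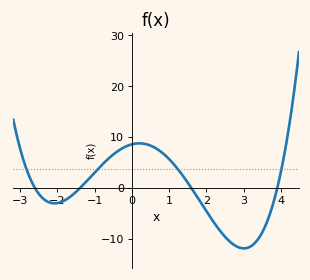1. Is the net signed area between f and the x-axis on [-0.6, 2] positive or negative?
positive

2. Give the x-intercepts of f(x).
-2.6, -1.4, 1.6, 4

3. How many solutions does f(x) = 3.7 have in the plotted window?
4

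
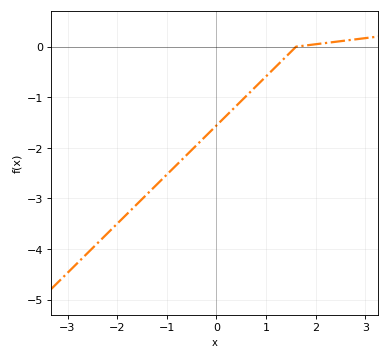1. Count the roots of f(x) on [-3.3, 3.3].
1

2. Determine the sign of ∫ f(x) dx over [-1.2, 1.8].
negative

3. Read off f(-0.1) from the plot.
-1.65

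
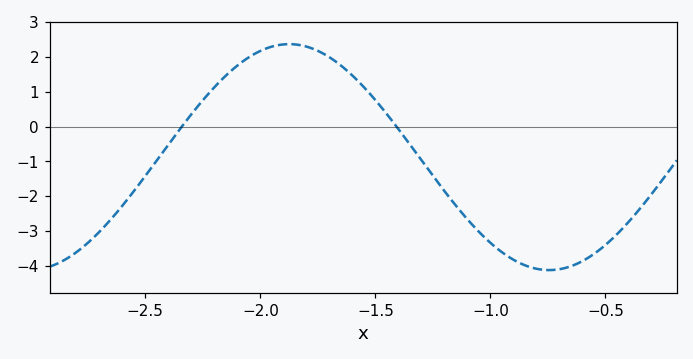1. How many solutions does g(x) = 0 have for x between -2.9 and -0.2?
2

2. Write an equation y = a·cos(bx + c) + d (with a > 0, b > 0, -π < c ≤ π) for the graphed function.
y = 3.25cos(2.8x - 1.1) - 0.88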